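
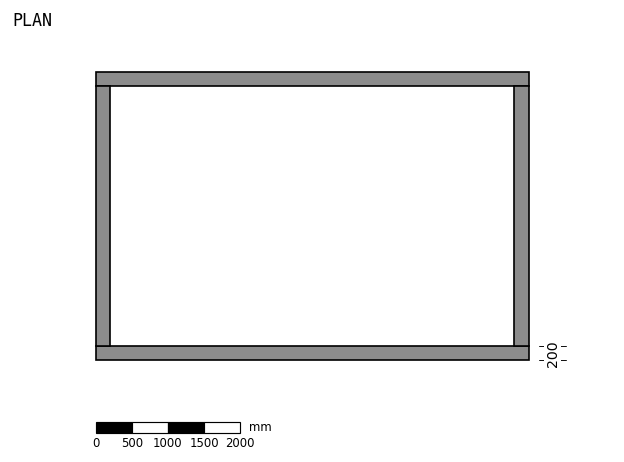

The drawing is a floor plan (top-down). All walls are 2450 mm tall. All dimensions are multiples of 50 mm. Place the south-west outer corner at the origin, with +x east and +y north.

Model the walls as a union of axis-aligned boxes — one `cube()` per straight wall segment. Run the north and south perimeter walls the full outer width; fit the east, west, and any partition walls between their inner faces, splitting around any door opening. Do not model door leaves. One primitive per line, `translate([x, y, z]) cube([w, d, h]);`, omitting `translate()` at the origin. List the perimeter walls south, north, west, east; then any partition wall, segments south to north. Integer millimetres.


cube([6000, 200, 2450]);
translate([0, 3800, 0]) cube([6000, 200, 2450]);
translate([0, 200, 0]) cube([200, 3600, 2450]);
translate([5800, 200, 0]) cube([200, 3600, 2450]);


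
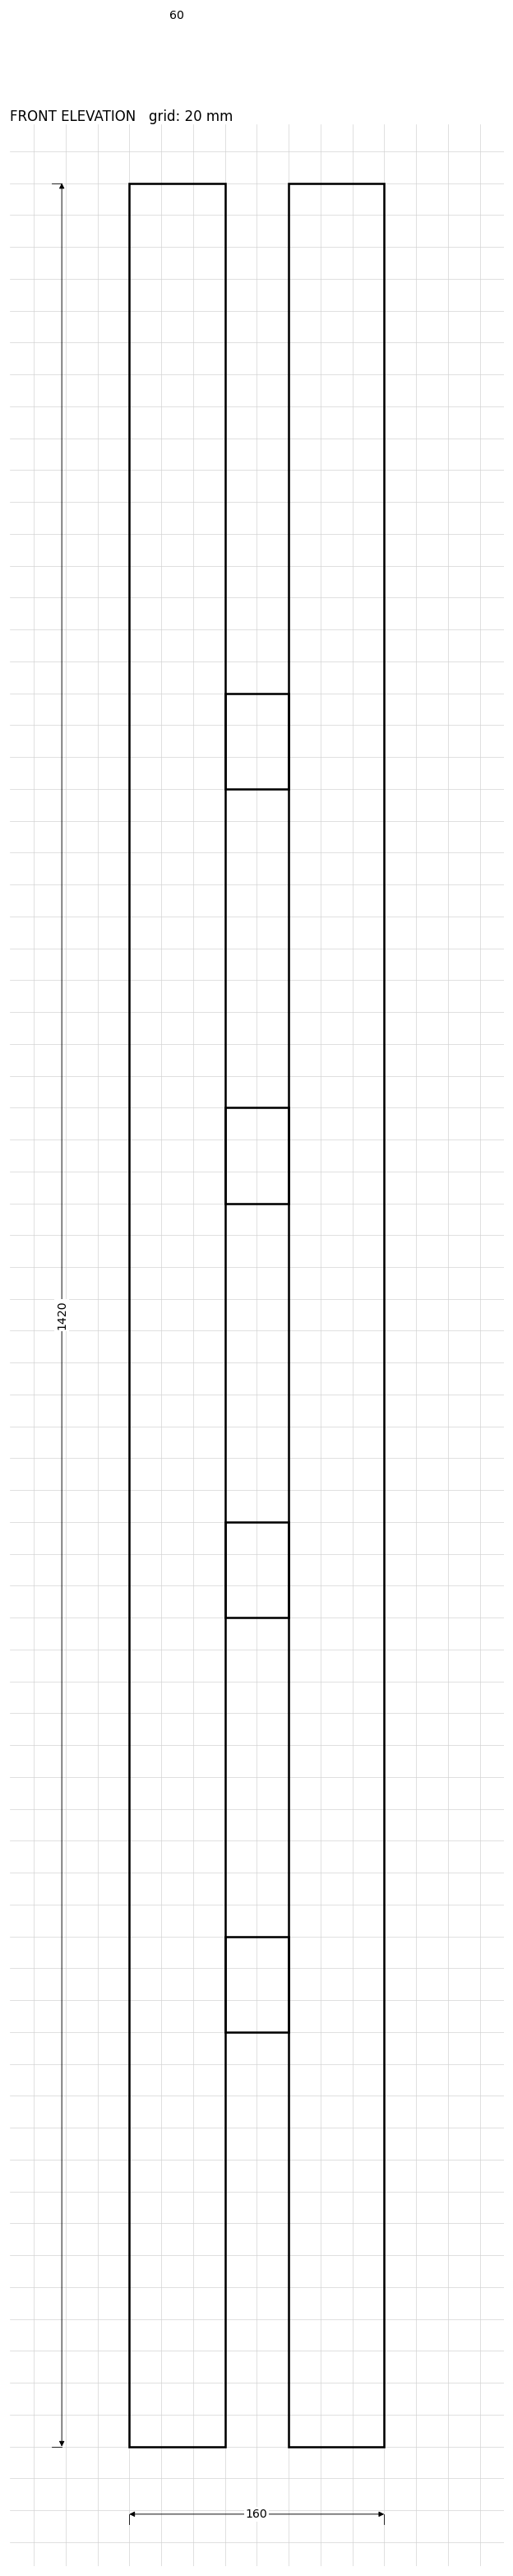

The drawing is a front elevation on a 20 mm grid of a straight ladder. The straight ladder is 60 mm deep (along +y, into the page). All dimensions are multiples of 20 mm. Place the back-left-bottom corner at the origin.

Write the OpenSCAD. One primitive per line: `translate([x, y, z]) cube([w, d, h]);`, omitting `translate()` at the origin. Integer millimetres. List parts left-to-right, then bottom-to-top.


cube([60, 60, 1420]);
translate([60, 0, 260]) cube([40, 60, 60]);
translate([60, 0, 520]) cube([40, 60, 60]);
translate([60, 0, 780]) cube([40, 60, 60]);
translate([60, 0, 1040]) cube([40, 60, 60]);
translate([100, 0, 0]) cube([60, 60, 1420]);


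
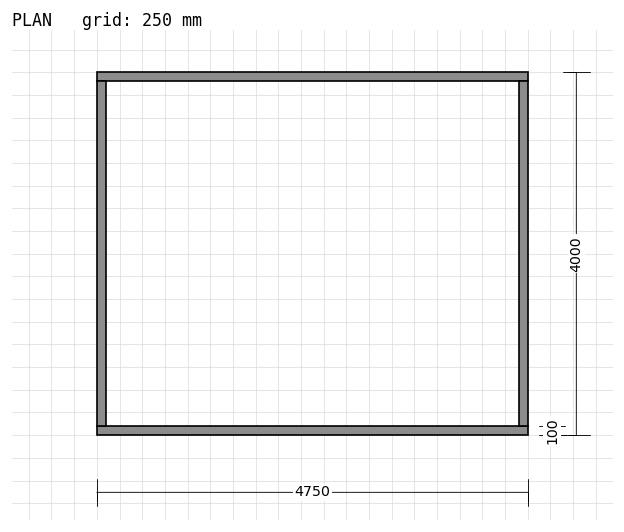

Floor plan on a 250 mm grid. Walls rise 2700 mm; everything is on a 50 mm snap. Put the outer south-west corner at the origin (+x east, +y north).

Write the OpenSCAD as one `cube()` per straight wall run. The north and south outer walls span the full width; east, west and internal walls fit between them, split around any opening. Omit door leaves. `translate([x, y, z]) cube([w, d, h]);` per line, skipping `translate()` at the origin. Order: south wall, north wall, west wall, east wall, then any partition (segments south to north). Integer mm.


cube([4750, 100, 2700]);
translate([0, 3900, 0]) cube([4750, 100, 2700]);
translate([0, 100, 0]) cube([100, 3800, 2700]);
translate([4650, 100, 0]) cube([100, 3800, 2700]);


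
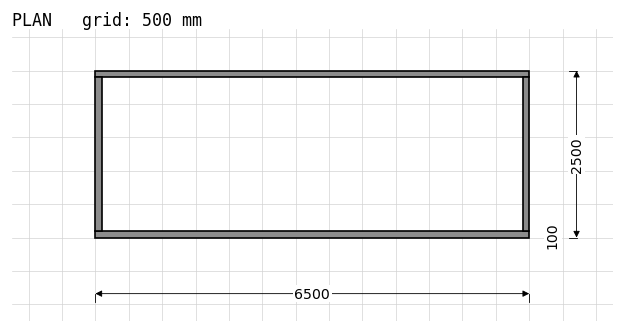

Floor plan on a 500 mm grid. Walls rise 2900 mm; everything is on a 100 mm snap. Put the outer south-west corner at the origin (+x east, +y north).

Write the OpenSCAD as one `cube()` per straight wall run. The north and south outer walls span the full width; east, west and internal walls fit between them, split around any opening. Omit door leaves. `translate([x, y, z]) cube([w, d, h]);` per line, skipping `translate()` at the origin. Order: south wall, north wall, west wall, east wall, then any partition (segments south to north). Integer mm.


cube([6500, 100, 2900]);
translate([0, 2400, 0]) cube([6500, 100, 2900]);
translate([0, 100, 0]) cube([100, 2300, 2900]);
translate([6400, 100, 0]) cube([100, 2300, 2900]);


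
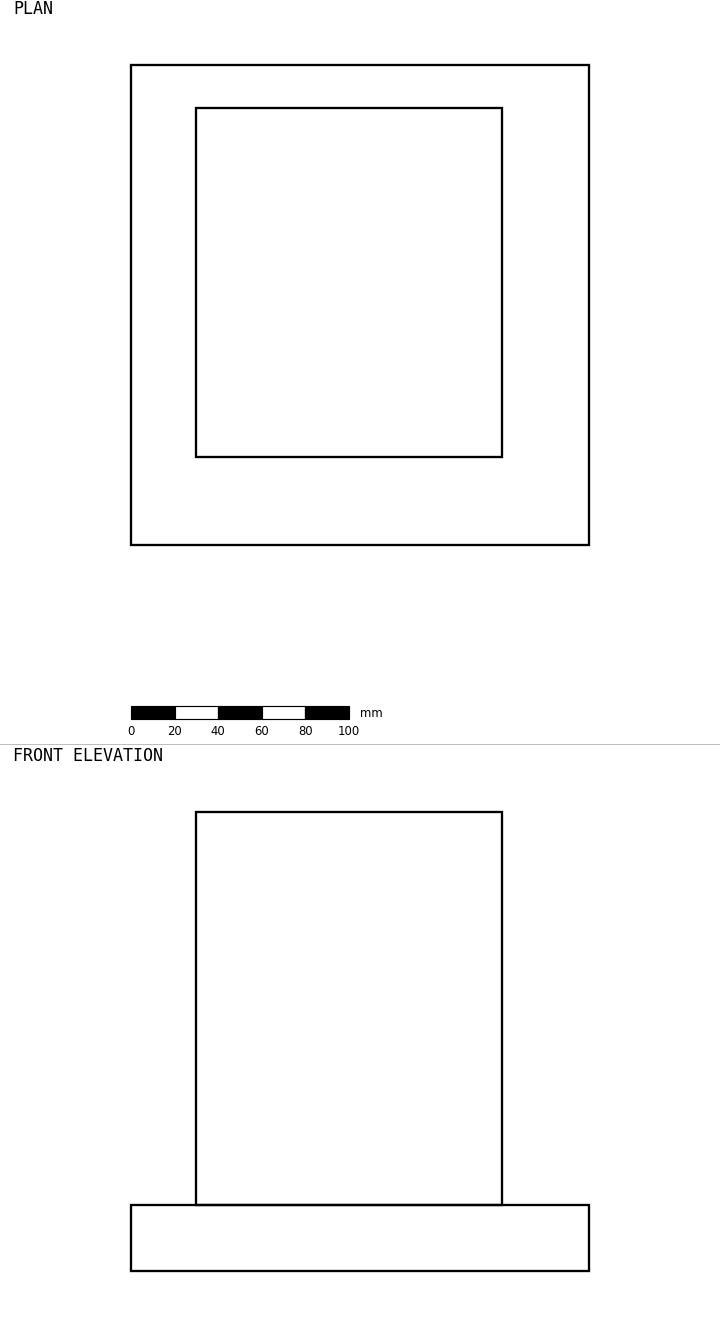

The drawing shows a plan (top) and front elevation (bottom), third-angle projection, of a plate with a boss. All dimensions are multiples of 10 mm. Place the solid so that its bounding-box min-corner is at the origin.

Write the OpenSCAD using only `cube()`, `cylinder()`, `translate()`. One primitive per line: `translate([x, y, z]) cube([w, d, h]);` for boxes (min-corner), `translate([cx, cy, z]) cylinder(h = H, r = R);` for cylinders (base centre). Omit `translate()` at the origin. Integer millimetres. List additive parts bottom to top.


cube([210, 220, 30]);
translate([30, 40, 30]) cube([140, 160, 180]);


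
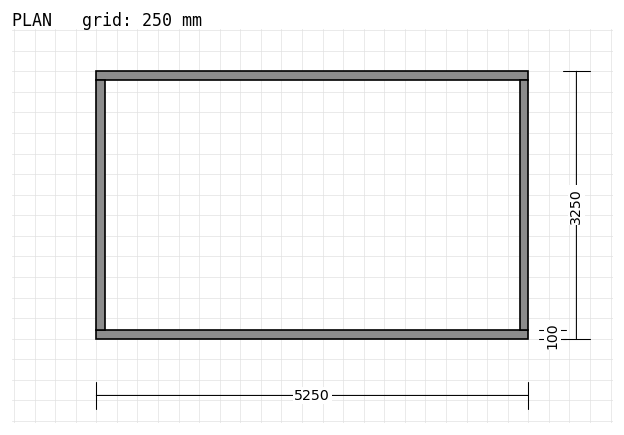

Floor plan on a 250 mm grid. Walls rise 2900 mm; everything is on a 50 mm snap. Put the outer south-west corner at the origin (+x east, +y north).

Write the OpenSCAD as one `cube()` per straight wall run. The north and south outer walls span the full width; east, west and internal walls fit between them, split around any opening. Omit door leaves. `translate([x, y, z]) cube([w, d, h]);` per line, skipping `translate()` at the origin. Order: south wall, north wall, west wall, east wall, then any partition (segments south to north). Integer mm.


cube([5250, 100, 2900]);
translate([0, 3150, 0]) cube([5250, 100, 2900]);
translate([0, 100, 0]) cube([100, 3050, 2900]);
translate([5150, 100, 0]) cube([100, 3050, 2900]);


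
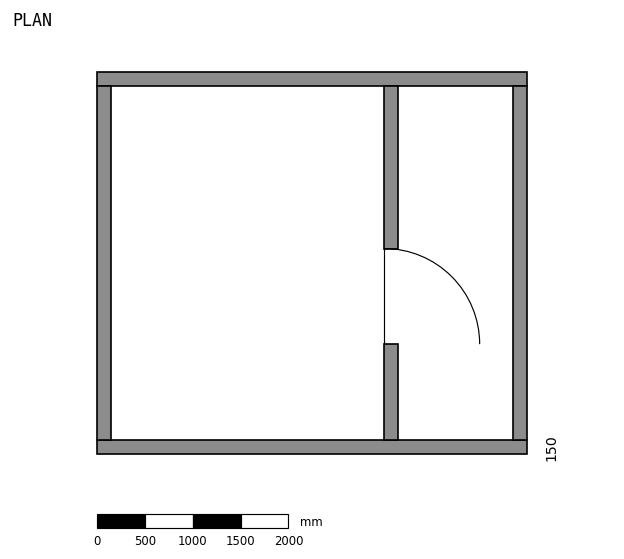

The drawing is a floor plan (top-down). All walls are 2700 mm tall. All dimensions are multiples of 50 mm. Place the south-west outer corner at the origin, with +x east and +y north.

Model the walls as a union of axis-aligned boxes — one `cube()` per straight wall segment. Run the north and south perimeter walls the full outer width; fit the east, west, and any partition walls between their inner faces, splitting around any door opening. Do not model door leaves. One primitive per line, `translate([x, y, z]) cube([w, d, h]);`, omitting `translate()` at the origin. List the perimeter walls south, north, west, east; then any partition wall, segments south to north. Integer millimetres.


cube([4500, 150, 2700]);
translate([0, 3850, 0]) cube([4500, 150, 2700]);
translate([0, 150, 0]) cube([150, 3700, 2700]);
translate([4350, 150, 0]) cube([150, 3700, 2700]);
translate([3000, 150, 0]) cube([150, 1000, 2700]);
translate([3000, 2150, 0]) cube([150, 1700, 2700]);


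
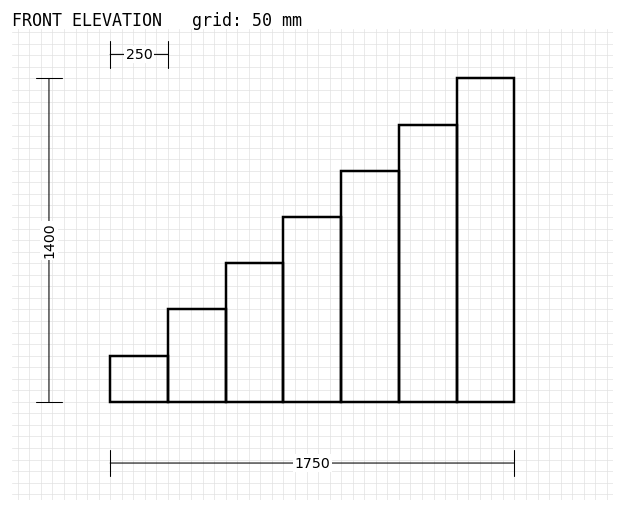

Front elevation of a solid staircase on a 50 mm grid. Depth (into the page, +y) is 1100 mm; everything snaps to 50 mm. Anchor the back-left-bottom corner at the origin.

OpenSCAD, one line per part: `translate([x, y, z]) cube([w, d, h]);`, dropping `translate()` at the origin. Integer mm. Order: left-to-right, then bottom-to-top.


cube([250, 1100, 200]);
translate([250, 0, 0]) cube([250, 1100, 400]);
translate([500, 0, 0]) cube([250, 1100, 600]);
translate([750, 0, 0]) cube([250, 1100, 800]);
translate([1000, 0, 0]) cube([250, 1100, 1000]);
translate([1250, 0, 0]) cube([250, 1100, 1200]);
translate([1500, 0, 0]) cube([250, 1100, 1400]);


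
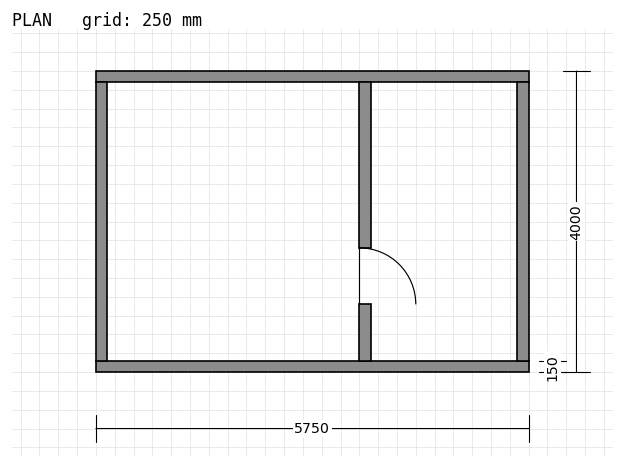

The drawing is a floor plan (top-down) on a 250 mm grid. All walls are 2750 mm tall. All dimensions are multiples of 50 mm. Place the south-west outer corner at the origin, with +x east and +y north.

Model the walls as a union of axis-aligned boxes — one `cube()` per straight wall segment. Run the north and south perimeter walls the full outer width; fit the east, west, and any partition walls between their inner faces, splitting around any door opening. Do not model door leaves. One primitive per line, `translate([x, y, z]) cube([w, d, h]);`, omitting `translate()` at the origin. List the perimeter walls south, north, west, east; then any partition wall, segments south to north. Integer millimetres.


cube([5750, 150, 2750]);
translate([0, 3850, 0]) cube([5750, 150, 2750]);
translate([0, 150, 0]) cube([150, 3700, 2750]);
translate([5600, 150, 0]) cube([150, 3700, 2750]);
translate([3500, 150, 0]) cube([150, 750, 2750]);
translate([3500, 1650, 0]) cube([150, 2200, 2750]);


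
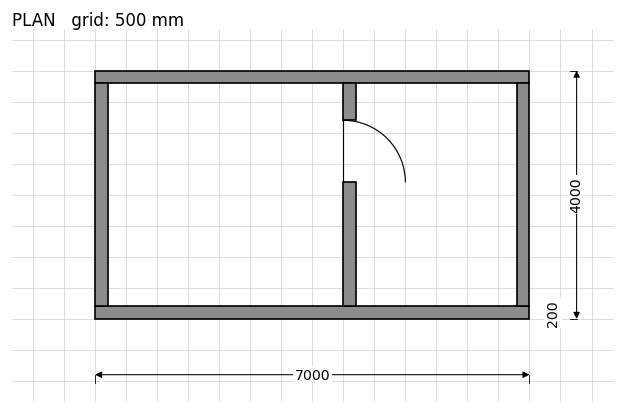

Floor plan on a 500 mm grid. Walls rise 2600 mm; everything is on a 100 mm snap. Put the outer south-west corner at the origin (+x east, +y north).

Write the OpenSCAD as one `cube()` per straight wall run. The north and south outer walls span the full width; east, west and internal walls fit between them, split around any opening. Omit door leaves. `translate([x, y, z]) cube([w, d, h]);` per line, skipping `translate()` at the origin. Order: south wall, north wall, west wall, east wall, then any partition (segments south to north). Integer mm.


cube([7000, 200, 2600]);
translate([0, 3800, 0]) cube([7000, 200, 2600]);
translate([0, 200, 0]) cube([200, 3600, 2600]);
translate([6800, 200, 0]) cube([200, 3600, 2600]);
translate([4000, 200, 0]) cube([200, 2000, 2600]);
translate([4000, 3200, 0]) cube([200, 600, 2600]);


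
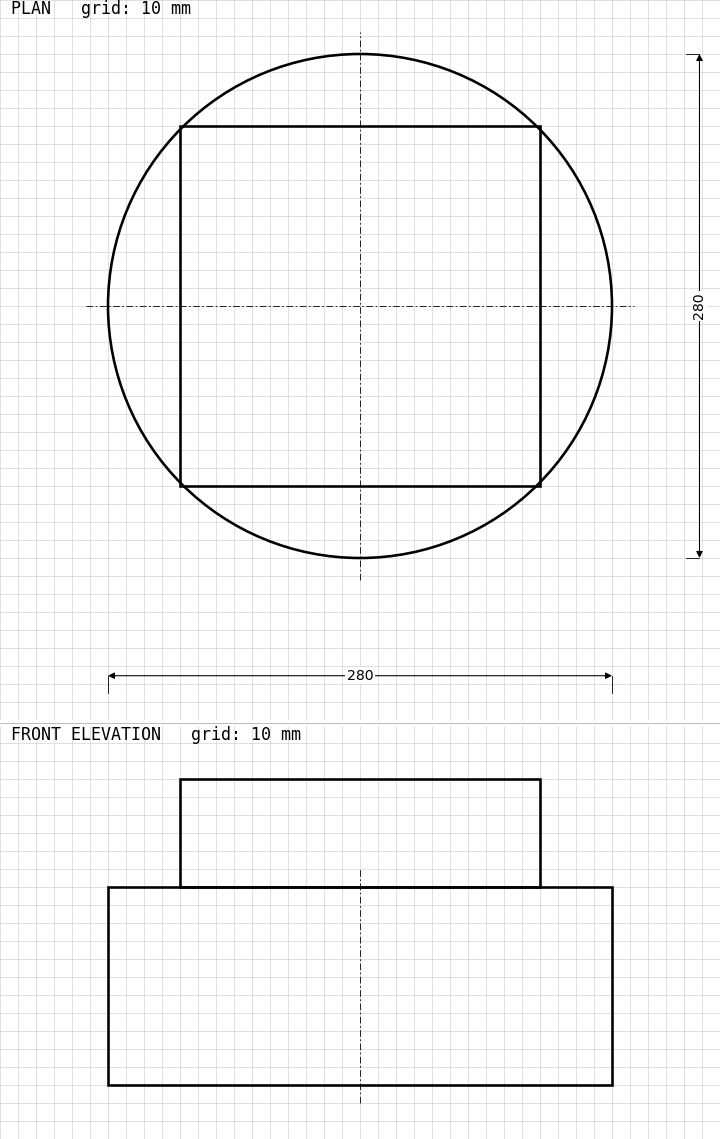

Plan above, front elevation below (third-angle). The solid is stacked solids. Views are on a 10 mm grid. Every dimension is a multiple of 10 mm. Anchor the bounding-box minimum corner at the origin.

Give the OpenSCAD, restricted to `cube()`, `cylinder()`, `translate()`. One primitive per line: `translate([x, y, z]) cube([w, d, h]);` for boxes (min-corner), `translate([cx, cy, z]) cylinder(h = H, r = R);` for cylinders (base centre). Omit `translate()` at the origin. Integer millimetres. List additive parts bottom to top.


translate([140, 140, 0]) cylinder(h = 110, r = 140);
translate([40, 40, 110]) cube([200, 200, 60]);


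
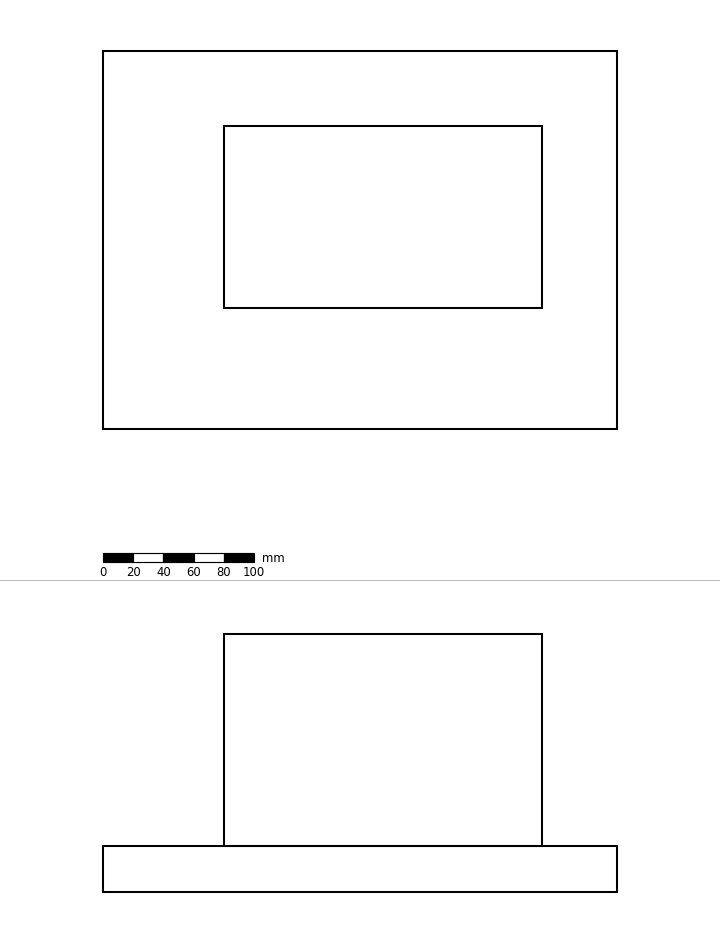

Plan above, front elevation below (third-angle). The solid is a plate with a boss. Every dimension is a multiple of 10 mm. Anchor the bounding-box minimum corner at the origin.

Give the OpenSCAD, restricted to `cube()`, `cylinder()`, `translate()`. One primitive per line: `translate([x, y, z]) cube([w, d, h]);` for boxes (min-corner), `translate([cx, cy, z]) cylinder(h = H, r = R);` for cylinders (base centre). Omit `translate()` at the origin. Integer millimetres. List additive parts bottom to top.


cube([340, 250, 30]);
translate([80, 80, 30]) cube([210, 120, 140]);


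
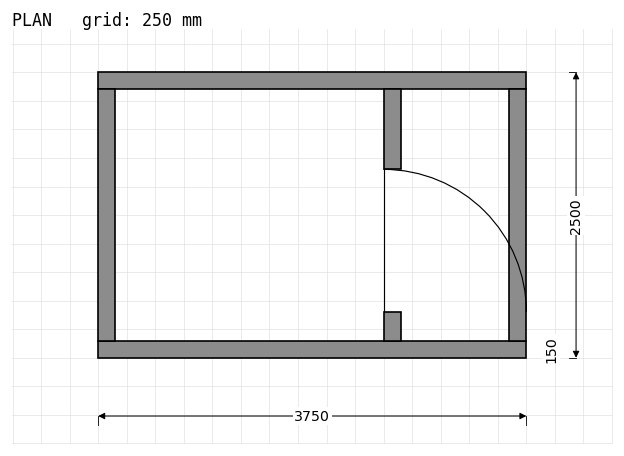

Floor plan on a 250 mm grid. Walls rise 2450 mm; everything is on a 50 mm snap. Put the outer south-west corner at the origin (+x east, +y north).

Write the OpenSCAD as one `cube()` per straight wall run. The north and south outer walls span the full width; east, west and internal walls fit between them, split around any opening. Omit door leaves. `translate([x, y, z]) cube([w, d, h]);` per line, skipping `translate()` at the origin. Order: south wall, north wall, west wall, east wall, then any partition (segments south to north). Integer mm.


cube([3750, 150, 2450]);
translate([0, 2350, 0]) cube([3750, 150, 2450]);
translate([0, 150, 0]) cube([150, 2200, 2450]);
translate([3600, 150, 0]) cube([150, 2200, 2450]);
translate([2500, 150, 0]) cube([150, 250, 2450]);
translate([2500, 1650, 0]) cube([150, 700, 2450]);


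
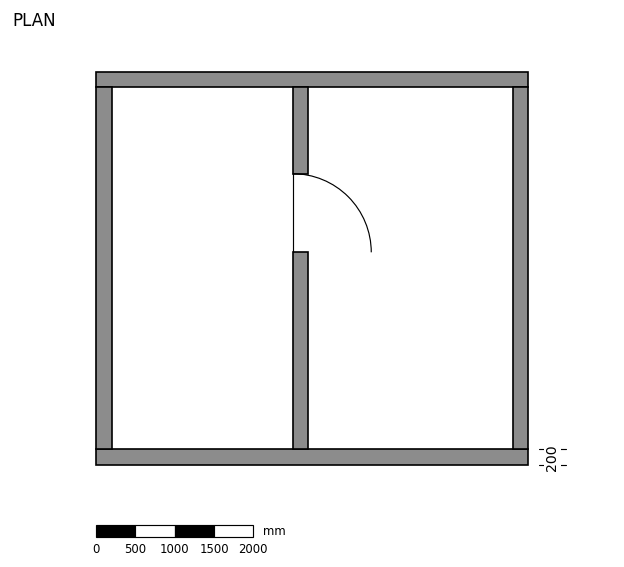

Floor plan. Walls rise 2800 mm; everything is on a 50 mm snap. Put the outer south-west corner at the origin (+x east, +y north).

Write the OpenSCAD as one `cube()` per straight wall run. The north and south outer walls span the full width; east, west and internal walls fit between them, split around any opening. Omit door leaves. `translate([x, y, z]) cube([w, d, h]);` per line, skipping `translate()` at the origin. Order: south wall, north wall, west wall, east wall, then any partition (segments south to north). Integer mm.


cube([5500, 200, 2800]);
translate([0, 4800, 0]) cube([5500, 200, 2800]);
translate([0, 200, 0]) cube([200, 4600, 2800]);
translate([5300, 200, 0]) cube([200, 4600, 2800]);
translate([2500, 200, 0]) cube([200, 2500, 2800]);
translate([2500, 3700, 0]) cube([200, 1100, 2800]);


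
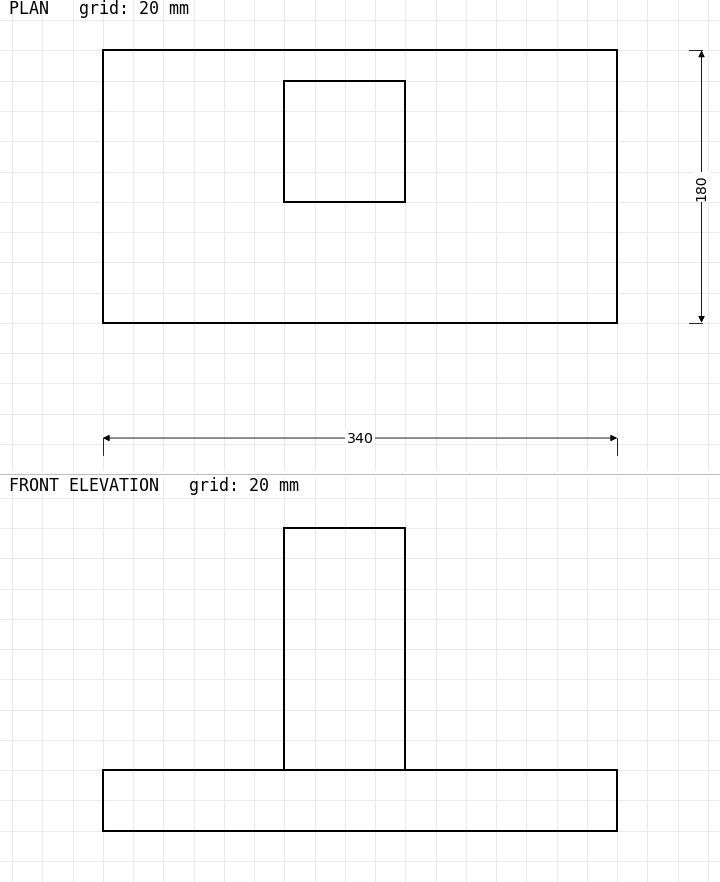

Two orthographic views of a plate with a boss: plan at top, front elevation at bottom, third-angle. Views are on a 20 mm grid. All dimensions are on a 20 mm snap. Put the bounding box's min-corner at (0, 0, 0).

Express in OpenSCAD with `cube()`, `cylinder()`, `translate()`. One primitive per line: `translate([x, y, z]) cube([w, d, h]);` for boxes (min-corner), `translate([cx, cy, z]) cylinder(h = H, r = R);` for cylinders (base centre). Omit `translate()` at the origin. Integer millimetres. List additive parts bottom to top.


cube([340, 180, 40]);
translate([120, 80, 40]) cube([80, 80, 160]);


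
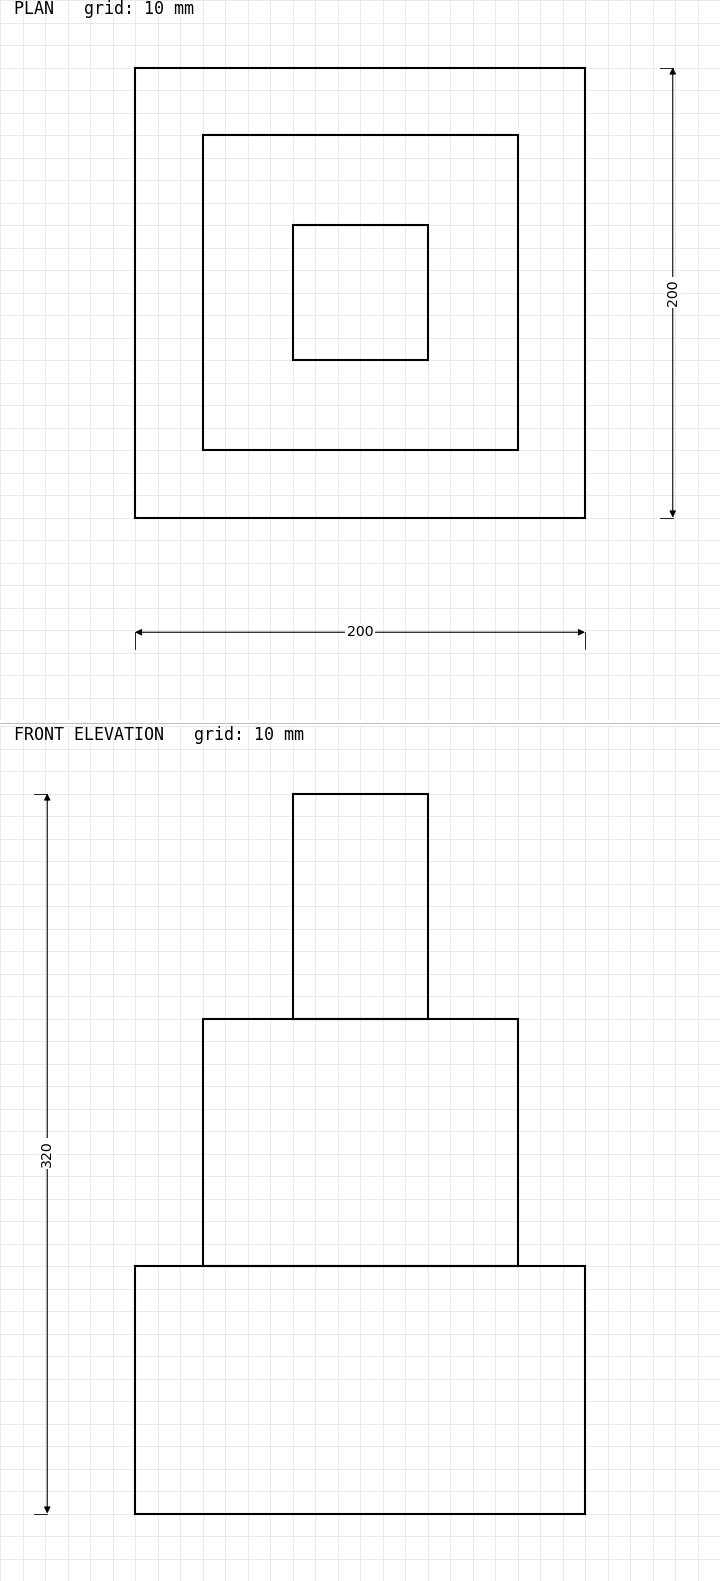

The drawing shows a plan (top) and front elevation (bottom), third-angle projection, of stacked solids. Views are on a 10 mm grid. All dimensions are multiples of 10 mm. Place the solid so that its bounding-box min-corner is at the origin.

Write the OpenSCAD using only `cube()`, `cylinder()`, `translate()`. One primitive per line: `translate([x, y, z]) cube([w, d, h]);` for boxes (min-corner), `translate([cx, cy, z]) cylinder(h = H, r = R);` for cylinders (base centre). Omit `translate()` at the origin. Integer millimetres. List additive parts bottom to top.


cube([200, 200, 110]);
translate([30, 30, 110]) cube([140, 140, 110]);
translate([70, 70, 220]) cube([60, 60, 100]);


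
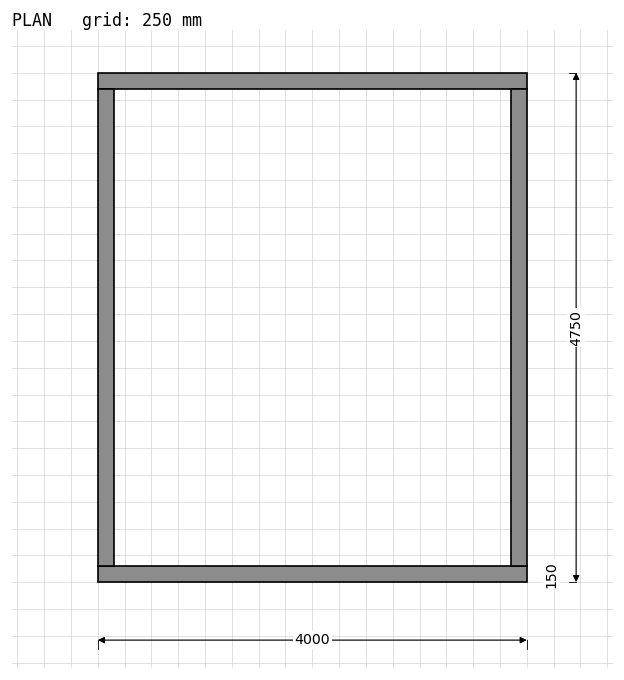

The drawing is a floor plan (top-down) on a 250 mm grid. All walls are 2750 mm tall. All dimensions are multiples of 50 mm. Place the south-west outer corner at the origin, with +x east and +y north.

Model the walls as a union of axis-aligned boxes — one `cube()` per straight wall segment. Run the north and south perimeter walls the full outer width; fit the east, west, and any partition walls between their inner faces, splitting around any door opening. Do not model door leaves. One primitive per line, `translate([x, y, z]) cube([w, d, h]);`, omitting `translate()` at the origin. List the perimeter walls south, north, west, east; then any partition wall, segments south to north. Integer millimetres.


cube([4000, 150, 2750]);
translate([0, 4600, 0]) cube([4000, 150, 2750]);
translate([0, 150, 0]) cube([150, 4450, 2750]);
translate([3850, 150, 0]) cube([150, 4450, 2750]);


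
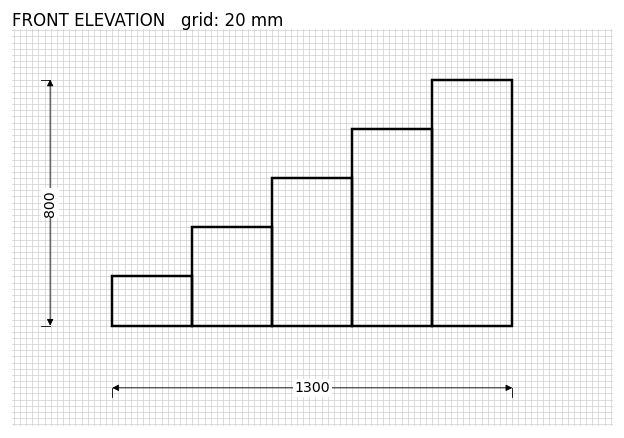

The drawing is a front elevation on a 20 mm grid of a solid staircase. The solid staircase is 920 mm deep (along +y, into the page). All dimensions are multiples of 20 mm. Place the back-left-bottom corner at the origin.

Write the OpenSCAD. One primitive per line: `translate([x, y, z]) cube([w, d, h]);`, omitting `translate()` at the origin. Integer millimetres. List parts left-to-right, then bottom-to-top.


cube([260, 920, 160]);
translate([260, 0, 0]) cube([260, 920, 320]);
translate([520, 0, 0]) cube([260, 920, 480]);
translate([780, 0, 0]) cube([260, 920, 640]);
translate([1040, 0, 0]) cube([260, 920, 800]);


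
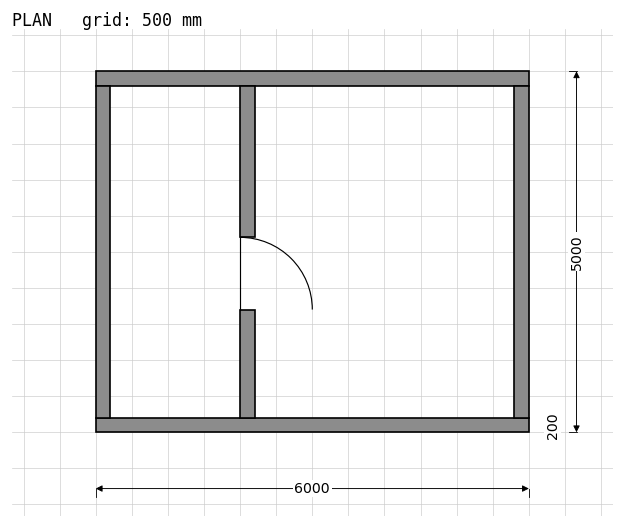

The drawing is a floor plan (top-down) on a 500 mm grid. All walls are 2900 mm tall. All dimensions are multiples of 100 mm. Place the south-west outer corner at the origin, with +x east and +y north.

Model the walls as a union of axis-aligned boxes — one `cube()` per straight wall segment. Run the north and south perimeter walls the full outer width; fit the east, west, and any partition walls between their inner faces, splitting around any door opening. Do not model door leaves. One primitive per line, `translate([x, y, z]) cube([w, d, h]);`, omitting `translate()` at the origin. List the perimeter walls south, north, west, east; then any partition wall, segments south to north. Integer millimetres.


cube([6000, 200, 2900]);
translate([0, 4800, 0]) cube([6000, 200, 2900]);
translate([0, 200, 0]) cube([200, 4600, 2900]);
translate([5800, 200, 0]) cube([200, 4600, 2900]);
translate([2000, 200, 0]) cube([200, 1500, 2900]);
translate([2000, 2700, 0]) cube([200, 2100, 2900]);


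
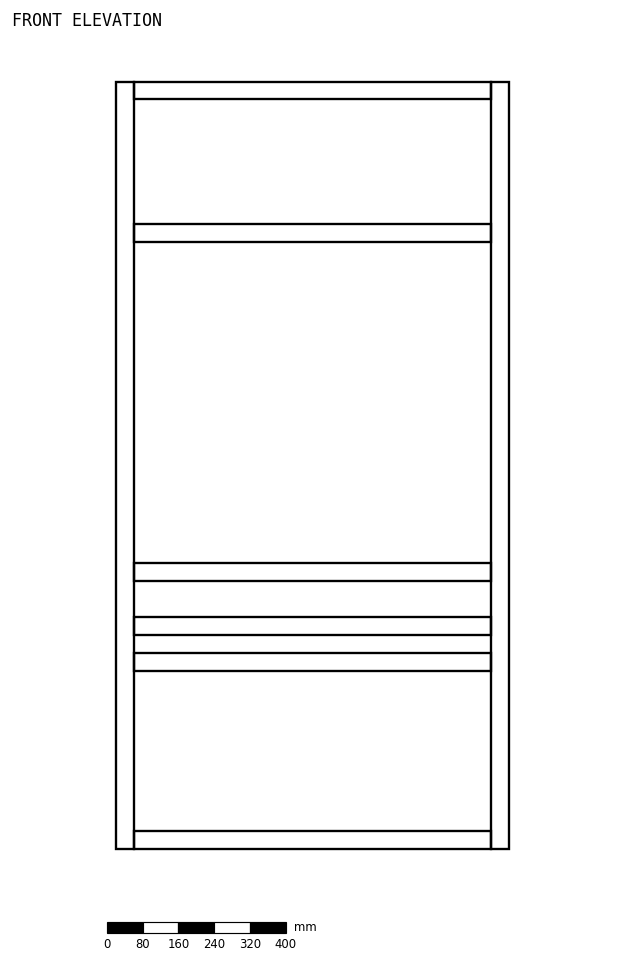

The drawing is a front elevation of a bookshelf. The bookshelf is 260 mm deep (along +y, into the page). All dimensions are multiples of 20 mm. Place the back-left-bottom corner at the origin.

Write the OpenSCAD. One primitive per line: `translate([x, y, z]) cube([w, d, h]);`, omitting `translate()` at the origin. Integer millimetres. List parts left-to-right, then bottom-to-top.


cube([40, 260, 1720]);
translate([40, 0, 0]) cube([800, 260, 40]);
translate([40, 0, 400]) cube([800, 260, 40]);
translate([40, 0, 480]) cube([800, 260, 40]);
translate([40, 0, 600]) cube([800, 260, 40]);
translate([40, 0, 1360]) cube([800, 260, 40]);
translate([40, 0, 1680]) cube([800, 260, 40]);
translate([840, 0, 0]) cube([40, 260, 1720]);


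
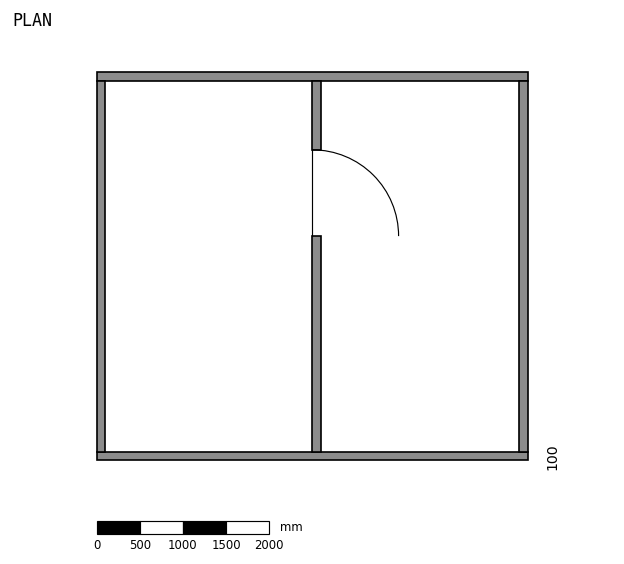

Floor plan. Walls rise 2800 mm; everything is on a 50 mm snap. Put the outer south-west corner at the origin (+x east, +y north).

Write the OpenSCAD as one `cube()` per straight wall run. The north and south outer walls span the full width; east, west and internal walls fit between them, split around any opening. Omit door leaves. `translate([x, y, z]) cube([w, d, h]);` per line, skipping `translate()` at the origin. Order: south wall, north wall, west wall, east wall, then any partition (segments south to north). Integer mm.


cube([5000, 100, 2800]);
translate([0, 4400, 0]) cube([5000, 100, 2800]);
translate([0, 100, 0]) cube([100, 4300, 2800]);
translate([4900, 100, 0]) cube([100, 4300, 2800]);
translate([2500, 100, 0]) cube([100, 2500, 2800]);
translate([2500, 3600, 0]) cube([100, 800, 2800]);


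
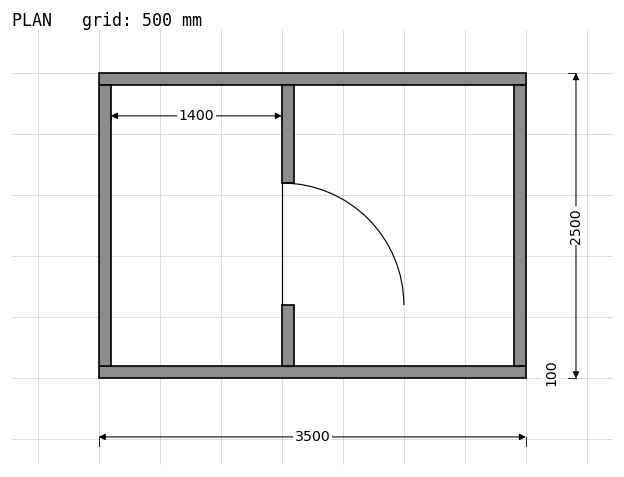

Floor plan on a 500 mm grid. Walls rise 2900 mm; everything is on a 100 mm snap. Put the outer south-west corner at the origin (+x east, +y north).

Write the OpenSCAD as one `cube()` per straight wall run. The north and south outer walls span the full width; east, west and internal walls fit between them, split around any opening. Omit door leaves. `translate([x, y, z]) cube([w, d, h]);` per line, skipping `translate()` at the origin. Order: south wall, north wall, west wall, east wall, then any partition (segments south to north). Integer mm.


cube([3500, 100, 2900]);
translate([0, 2400, 0]) cube([3500, 100, 2900]);
translate([0, 100, 0]) cube([100, 2300, 2900]);
translate([3400, 100, 0]) cube([100, 2300, 2900]);
translate([1500, 100, 0]) cube([100, 500, 2900]);
translate([1500, 1600, 0]) cube([100, 800, 2900]);


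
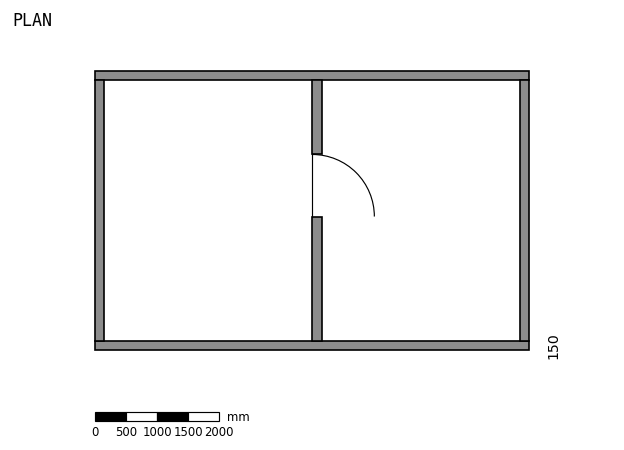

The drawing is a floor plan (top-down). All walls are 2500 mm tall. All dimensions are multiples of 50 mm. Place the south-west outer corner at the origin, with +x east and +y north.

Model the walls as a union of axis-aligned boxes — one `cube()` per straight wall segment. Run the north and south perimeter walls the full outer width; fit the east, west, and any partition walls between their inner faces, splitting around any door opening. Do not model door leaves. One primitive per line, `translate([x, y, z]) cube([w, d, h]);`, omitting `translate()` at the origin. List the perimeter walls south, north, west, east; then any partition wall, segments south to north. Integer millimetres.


cube([7000, 150, 2500]);
translate([0, 4350, 0]) cube([7000, 150, 2500]);
translate([0, 150, 0]) cube([150, 4200, 2500]);
translate([6850, 150, 0]) cube([150, 4200, 2500]);
translate([3500, 150, 0]) cube([150, 2000, 2500]);
translate([3500, 3150, 0]) cube([150, 1200, 2500]);


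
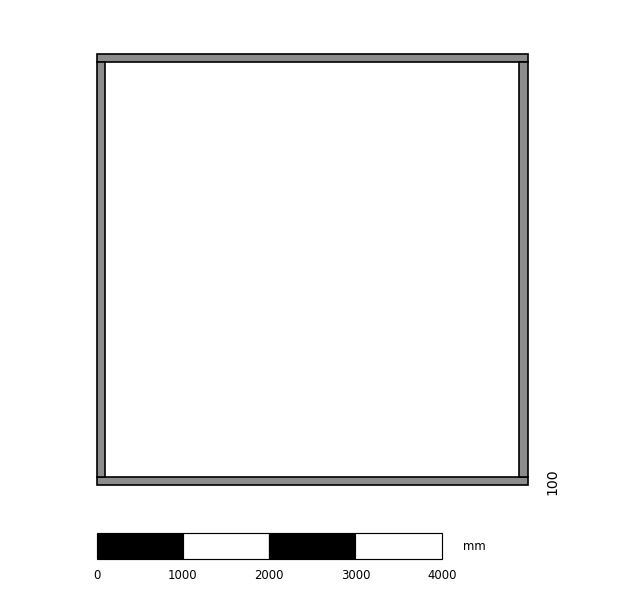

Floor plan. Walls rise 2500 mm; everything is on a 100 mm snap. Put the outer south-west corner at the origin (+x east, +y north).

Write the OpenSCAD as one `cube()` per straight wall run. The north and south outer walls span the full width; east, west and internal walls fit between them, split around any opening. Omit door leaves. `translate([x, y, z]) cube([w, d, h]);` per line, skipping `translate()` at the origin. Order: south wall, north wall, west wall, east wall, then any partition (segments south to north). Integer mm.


cube([5000, 100, 2500]);
translate([0, 4900, 0]) cube([5000, 100, 2500]);
translate([0, 100, 0]) cube([100, 4800, 2500]);
translate([4900, 100, 0]) cube([100, 4800, 2500]);


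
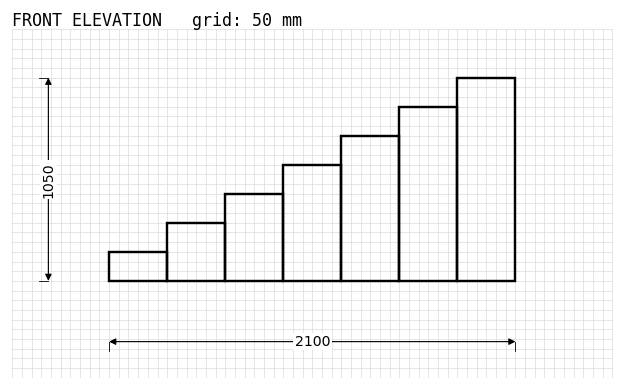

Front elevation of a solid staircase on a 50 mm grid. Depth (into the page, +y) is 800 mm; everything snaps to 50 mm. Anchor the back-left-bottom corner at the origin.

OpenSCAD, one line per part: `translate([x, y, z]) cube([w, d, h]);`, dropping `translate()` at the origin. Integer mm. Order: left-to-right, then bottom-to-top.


cube([300, 800, 150]);
translate([300, 0, 0]) cube([300, 800, 300]);
translate([600, 0, 0]) cube([300, 800, 450]);
translate([900, 0, 0]) cube([300, 800, 600]);
translate([1200, 0, 0]) cube([300, 800, 750]);
translate([1500, 0, 0]) cube([300, 800, 900]);
translate([1800, 0, 0]) cube([300, 800, 1050]);


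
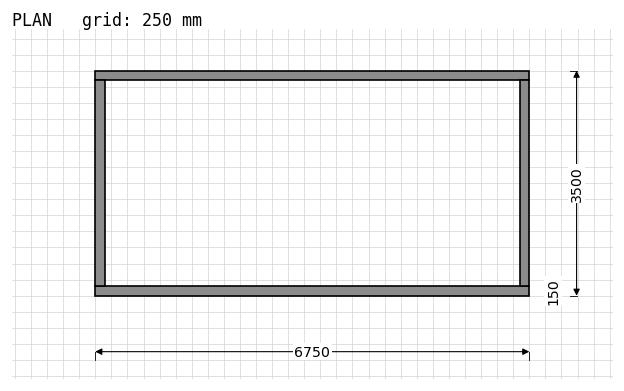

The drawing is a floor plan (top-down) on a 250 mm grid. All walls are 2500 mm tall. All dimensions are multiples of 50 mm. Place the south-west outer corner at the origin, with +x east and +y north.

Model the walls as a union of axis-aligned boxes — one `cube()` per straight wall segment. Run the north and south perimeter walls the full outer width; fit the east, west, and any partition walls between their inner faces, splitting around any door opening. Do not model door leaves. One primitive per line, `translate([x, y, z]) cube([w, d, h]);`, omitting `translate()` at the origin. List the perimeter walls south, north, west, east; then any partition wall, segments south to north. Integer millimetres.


cube([6750, 150, 2500]);
translate([0, 3350, 0]) cube([6750, 150, 2500]);
translate([0, 150, 0]) cube([150, 3200, 2500]);
translate([6600, 150, 0]) cube([150, 3200, 2500]);


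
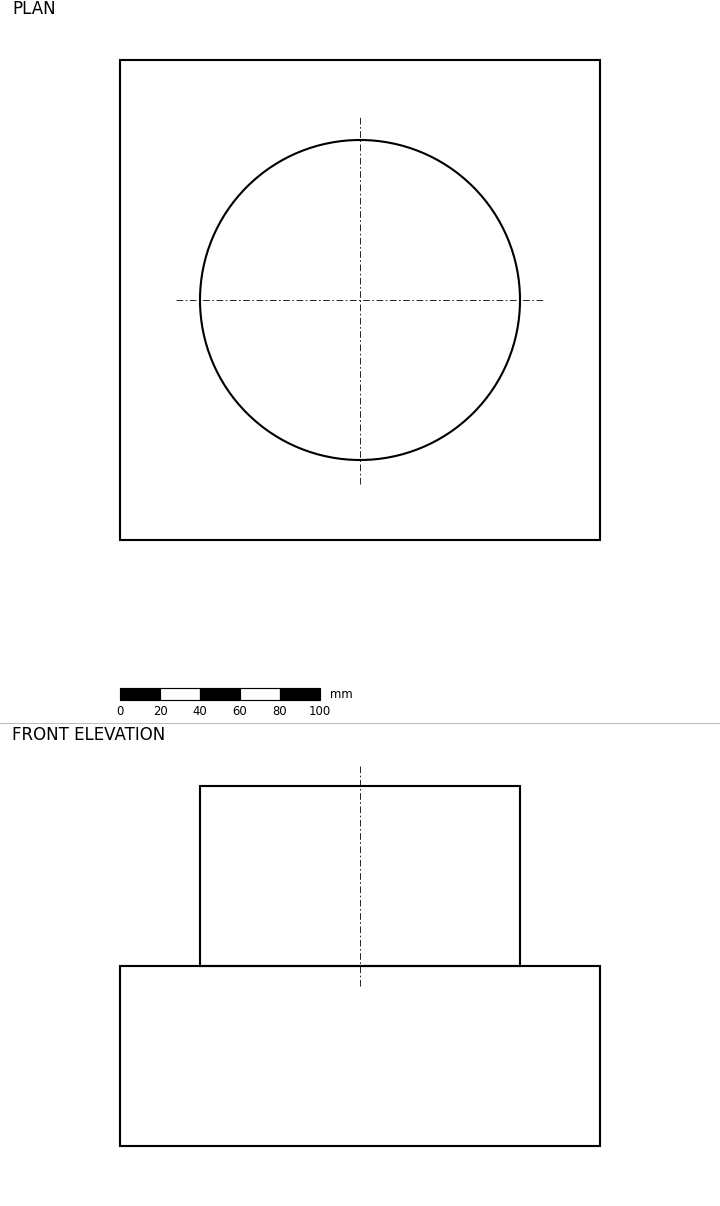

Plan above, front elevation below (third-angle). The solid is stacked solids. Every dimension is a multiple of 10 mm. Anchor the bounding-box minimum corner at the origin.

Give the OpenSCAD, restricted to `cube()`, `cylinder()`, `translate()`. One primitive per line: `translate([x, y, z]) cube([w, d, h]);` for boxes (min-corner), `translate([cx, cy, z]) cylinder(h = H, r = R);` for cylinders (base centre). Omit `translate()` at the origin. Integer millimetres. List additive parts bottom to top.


cube([240, 240, 90]);
translate([120, 120, 90]) cylinder(h = 90, r = 80);


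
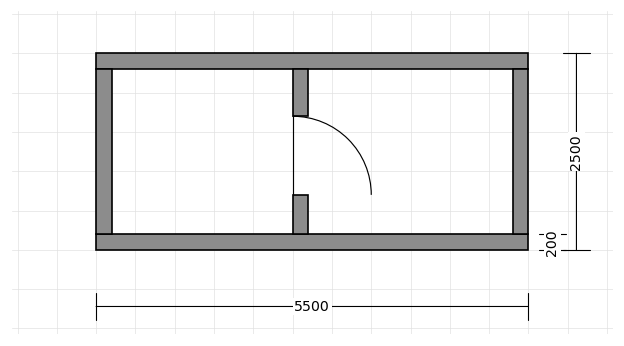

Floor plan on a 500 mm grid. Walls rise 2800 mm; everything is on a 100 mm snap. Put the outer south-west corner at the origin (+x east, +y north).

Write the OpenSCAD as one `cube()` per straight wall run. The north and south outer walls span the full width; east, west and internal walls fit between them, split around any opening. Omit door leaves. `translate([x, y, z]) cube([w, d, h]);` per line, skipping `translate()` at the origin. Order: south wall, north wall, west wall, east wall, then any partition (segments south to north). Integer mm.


cube([5500, 200, 2800]);
translate([0, 2300, 0]) cube([5500, 200, 2800]);
translate([0, 200, 0]) cube([200, 2100, 2800]);
translate([5300, 200, 0]) cube([200, 2100, 2800]);
translate([2500, 200, 0]) cube([200, 500, 2800]);
translate([2500, 1700, 0]) cube([200, 600, 2800]);


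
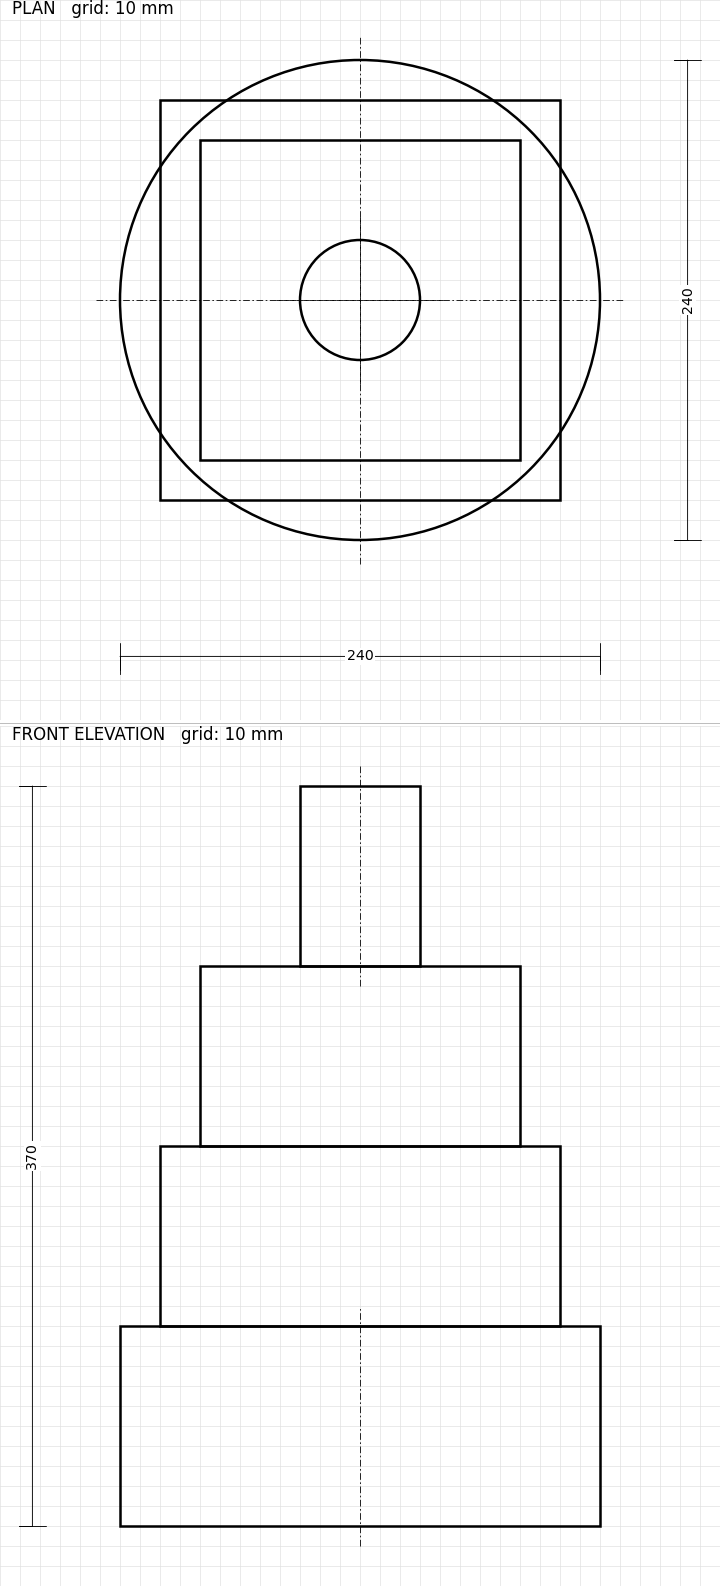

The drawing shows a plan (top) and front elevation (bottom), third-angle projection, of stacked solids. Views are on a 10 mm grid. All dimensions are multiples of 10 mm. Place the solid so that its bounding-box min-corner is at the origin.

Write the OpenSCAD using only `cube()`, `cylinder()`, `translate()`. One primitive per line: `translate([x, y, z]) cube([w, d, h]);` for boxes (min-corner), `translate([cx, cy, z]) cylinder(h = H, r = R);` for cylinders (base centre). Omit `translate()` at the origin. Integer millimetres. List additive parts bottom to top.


translate([120, 120, 0]) cylinder(h = 100, r = 120);
translate([20, 20, 100]) cube([200, 200, 90]);
translate([40, 40, 190]) cube([160, 160, 90]);
translate([120, 120, 280]) cylinder(h = 90, r = 30);


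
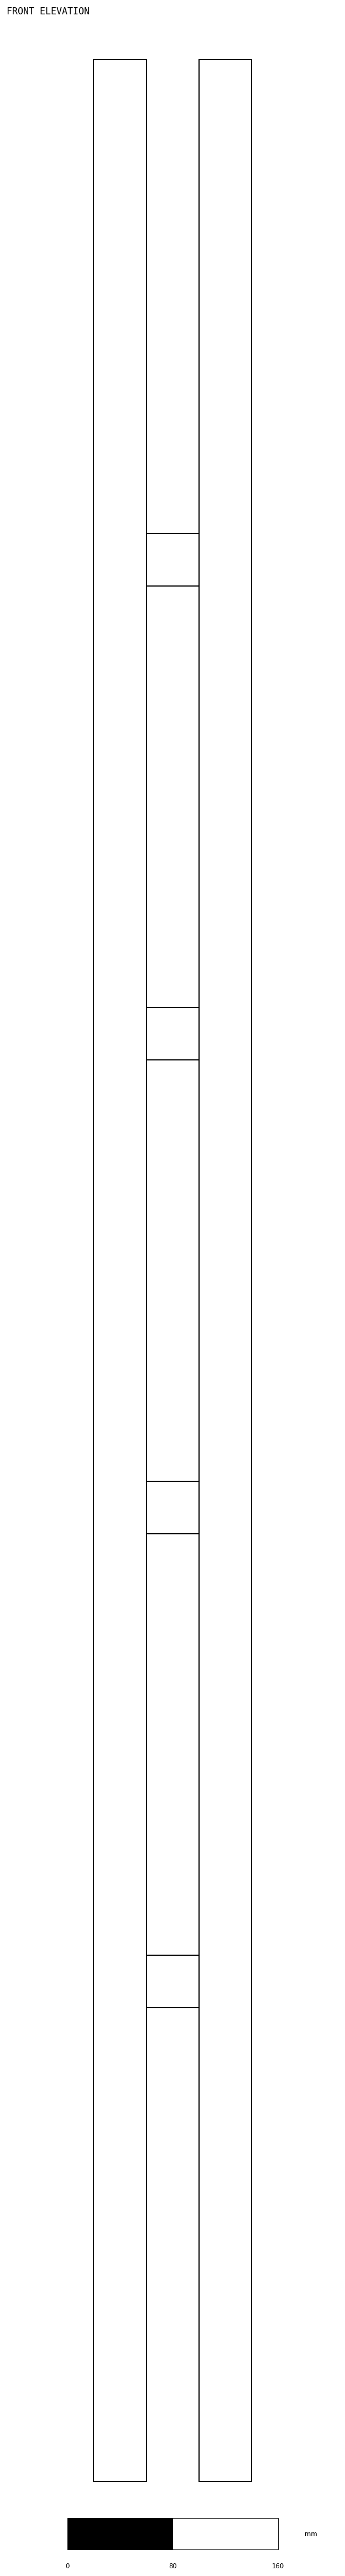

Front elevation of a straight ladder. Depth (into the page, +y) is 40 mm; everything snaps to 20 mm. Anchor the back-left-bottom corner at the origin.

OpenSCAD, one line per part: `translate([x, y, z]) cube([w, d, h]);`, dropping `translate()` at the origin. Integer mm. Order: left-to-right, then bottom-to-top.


cube([40, 40, 1840]);
translate([40, 0, 360]) cube([40, 40, 40]);
translate([40, 0, 720]) cube([40, 40, 40]);
translate([40, 0, 1080]) cube([40, 40, 40]);
translate([40, 0, 1440]) cube([40, 40, 40]);
translate([80, 0, 0]) cube([40, 40, 1840]);


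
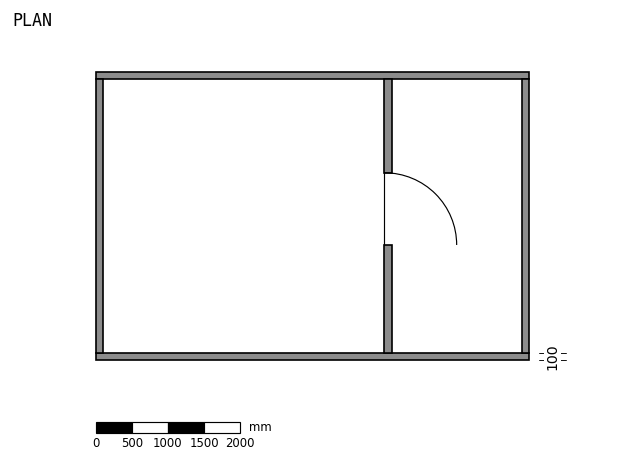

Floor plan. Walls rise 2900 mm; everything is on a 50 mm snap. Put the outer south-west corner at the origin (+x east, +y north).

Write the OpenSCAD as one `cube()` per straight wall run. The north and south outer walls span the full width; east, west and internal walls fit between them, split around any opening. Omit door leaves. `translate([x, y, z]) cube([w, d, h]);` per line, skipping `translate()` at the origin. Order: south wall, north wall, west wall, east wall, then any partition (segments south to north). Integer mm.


cube([6000, 100, 2900]);
translate([0, 3900, 0]) cube([6000, 100, 2900]);
translate([0, 100, 0]) cube([100, 3800, 2900]);
translate([5900, 100, 0]) cube([100, 3800, 2900]);
translate([4000, 100, 0]) cube([100, 1500, 2900]);
translate([4000, 2600, 0]) cube([100, 1300, 2900]);


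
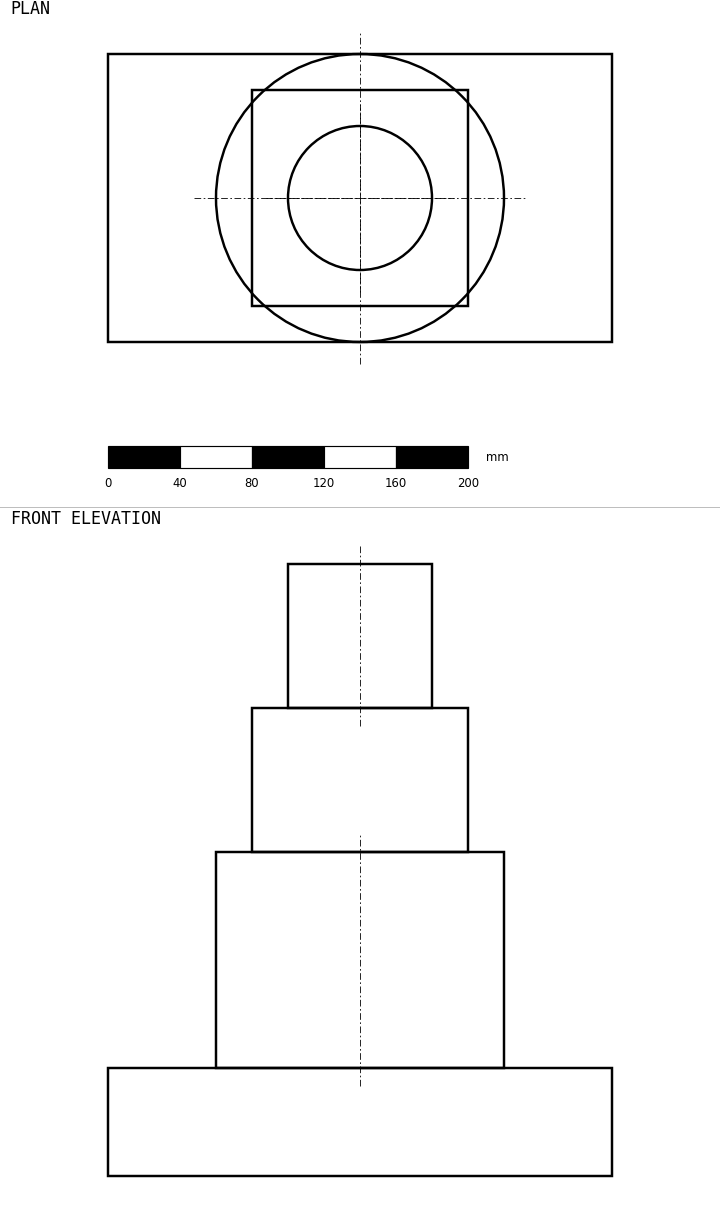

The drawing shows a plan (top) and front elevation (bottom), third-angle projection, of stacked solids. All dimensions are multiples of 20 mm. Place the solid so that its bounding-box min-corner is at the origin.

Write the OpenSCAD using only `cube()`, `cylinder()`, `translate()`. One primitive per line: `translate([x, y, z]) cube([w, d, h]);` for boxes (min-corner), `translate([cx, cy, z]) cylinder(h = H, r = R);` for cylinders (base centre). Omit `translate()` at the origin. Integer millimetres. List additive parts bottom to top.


cube([280, 160, 60]);
translate([140, 80, 60]) cylinder(h = 120, r = 80);
translate([80, 20, 180]) cube([120, 120, 80]);
translate([140, 80, 260]) cylinder(h = 80, r = 40);


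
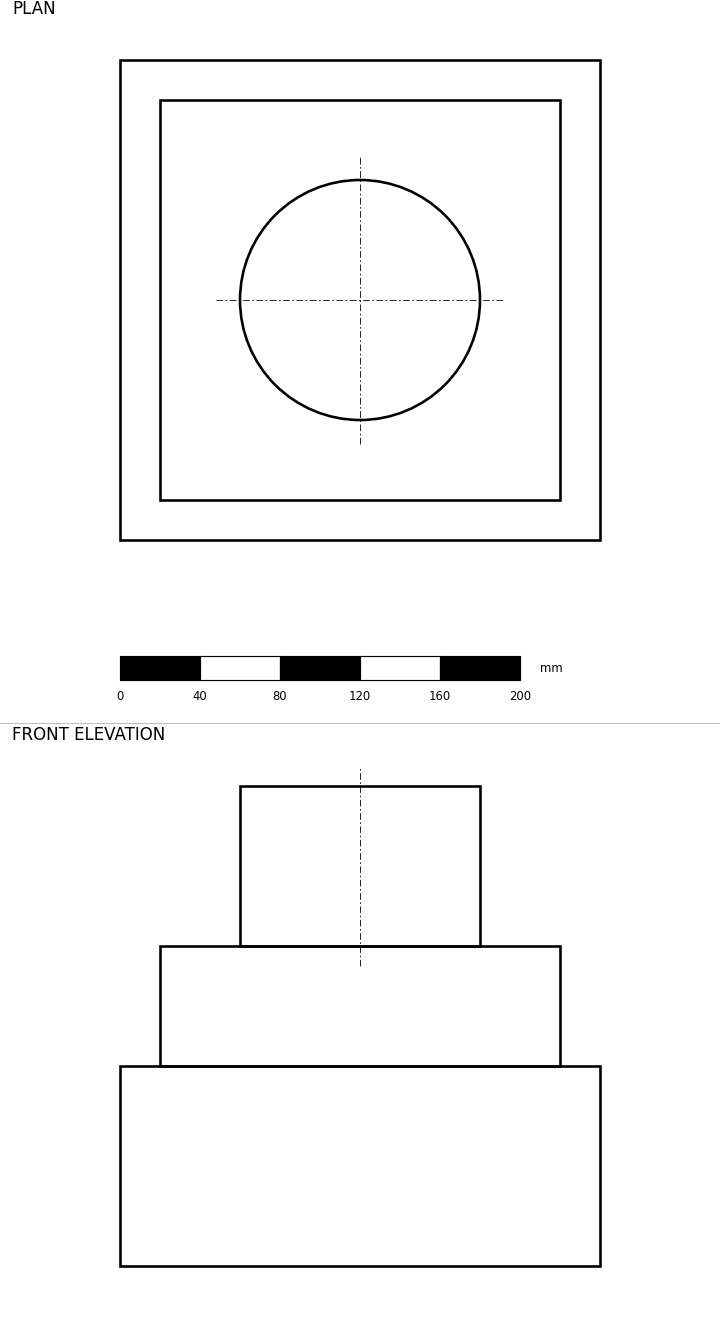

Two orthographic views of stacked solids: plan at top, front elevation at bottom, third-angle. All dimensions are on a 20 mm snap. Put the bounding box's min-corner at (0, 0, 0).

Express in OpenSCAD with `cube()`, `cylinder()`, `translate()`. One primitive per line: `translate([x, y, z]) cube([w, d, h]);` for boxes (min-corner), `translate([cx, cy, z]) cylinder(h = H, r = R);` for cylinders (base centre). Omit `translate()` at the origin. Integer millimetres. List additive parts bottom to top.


cube([240, 240, 100]);
translate([20, 20, 100]) cube([200, 200, 60]);
translate([120, 120, 160]) cylinder(h = 80, r = 60);


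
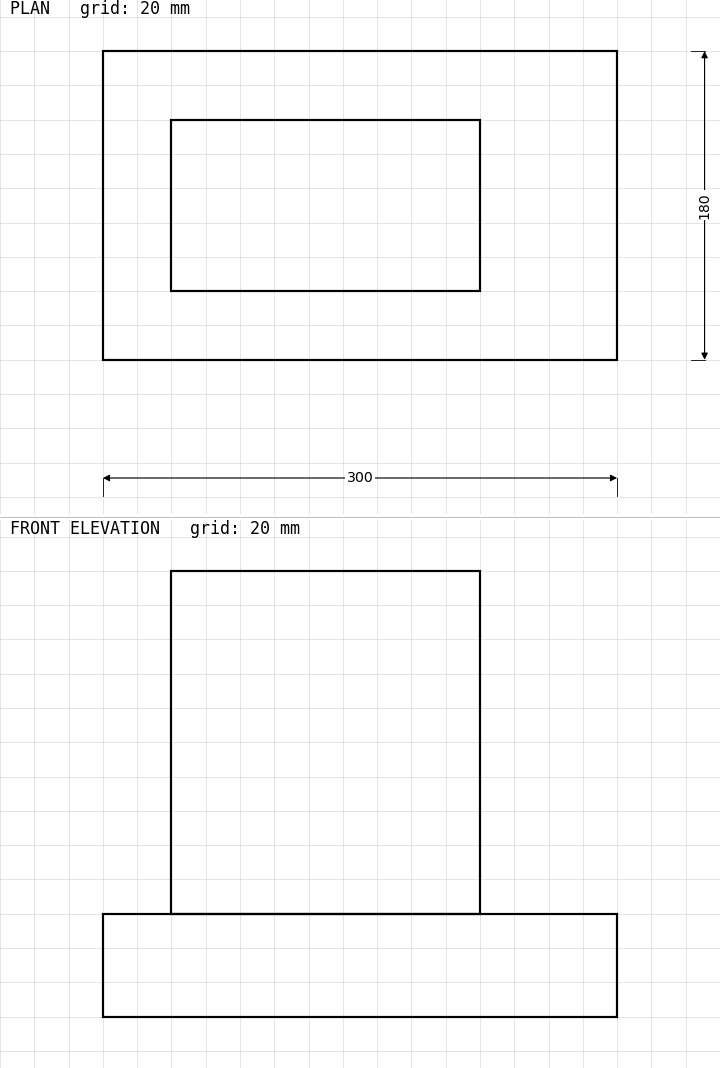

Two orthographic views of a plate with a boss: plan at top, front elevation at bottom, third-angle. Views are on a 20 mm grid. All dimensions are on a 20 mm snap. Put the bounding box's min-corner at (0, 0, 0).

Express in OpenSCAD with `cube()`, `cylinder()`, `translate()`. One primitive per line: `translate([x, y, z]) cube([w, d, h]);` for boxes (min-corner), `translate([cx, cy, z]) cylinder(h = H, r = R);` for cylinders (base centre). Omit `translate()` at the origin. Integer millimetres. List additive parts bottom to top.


cube([300, 180, 60]);
translate([40, 40, 60]) cube([180, 100, 200]);


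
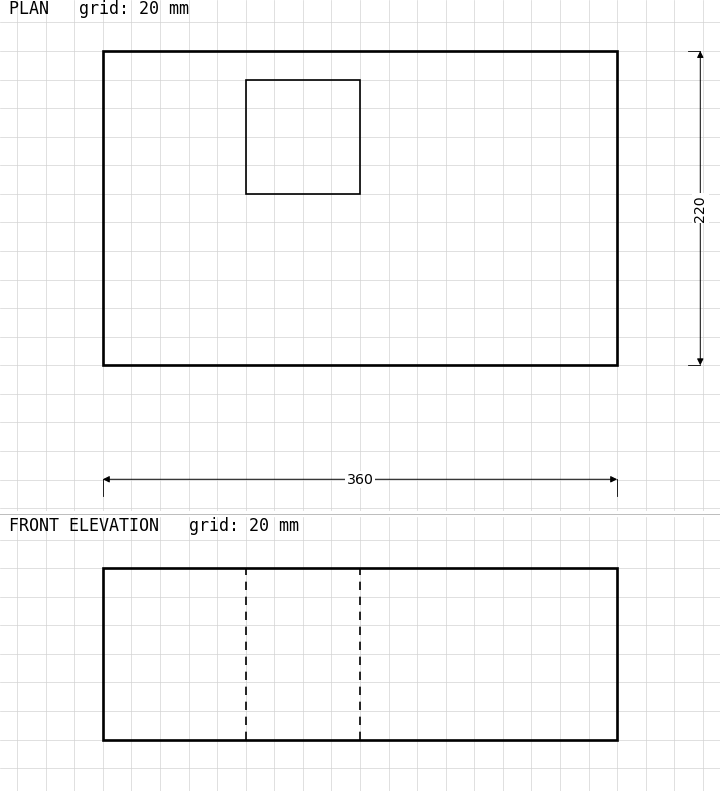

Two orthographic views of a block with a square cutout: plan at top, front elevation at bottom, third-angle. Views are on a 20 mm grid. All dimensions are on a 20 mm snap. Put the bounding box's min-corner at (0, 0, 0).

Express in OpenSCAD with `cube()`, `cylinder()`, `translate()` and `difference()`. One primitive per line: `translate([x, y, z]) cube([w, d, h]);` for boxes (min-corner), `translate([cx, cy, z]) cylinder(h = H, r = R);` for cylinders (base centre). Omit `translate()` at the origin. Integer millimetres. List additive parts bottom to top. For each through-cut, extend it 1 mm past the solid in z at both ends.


difference() {
  cube([360, 220, 120]);
  translate([100, 120, -1]) cube([80, 80, 122]);
}


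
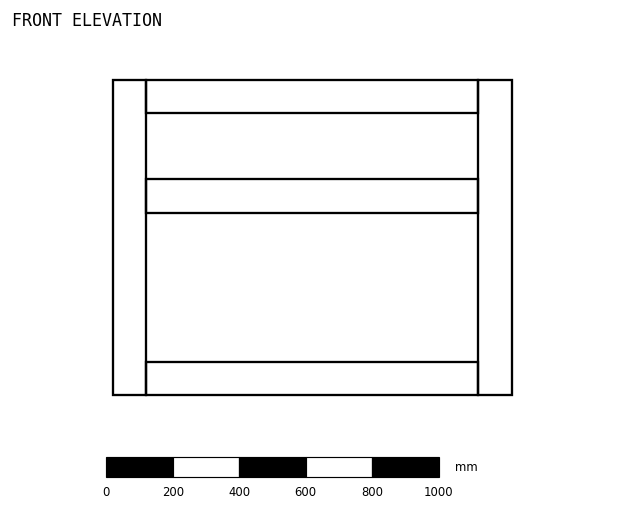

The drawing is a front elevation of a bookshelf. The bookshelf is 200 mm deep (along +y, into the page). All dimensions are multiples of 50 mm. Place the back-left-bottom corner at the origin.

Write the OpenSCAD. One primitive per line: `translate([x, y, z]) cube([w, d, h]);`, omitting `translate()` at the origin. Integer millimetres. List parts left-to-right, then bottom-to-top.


cube([100, 200, 950]);
translate([100, 0, 0]) cube([1000, 200, 100]);
translate([100, 0, 550]) cube([1000, 200, 100]);
translate([100, 0, 850]) cube([1000, 200, 100]);
translate([1100, 0, 0]) cube([100, 200, 950]);


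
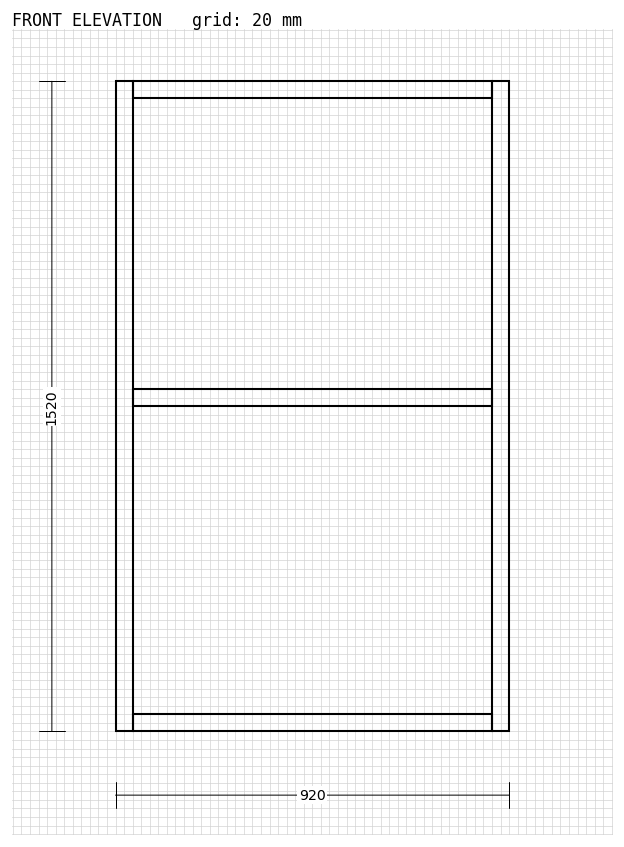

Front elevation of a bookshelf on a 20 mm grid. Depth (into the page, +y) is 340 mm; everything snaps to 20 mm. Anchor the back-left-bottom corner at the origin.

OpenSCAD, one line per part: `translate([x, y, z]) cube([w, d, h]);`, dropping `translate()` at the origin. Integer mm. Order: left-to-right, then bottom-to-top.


cube([40, 340, 1520]);
translate([40, 0, 0]) cube([840, 340, 40]);
translate([40, 0, 760]) cube([840, 340, 40]);
translate([40, 0, 1480]) cube([840, 340, 40]);
translate([880, 0, 0]) cube([40, 340, 1520]);


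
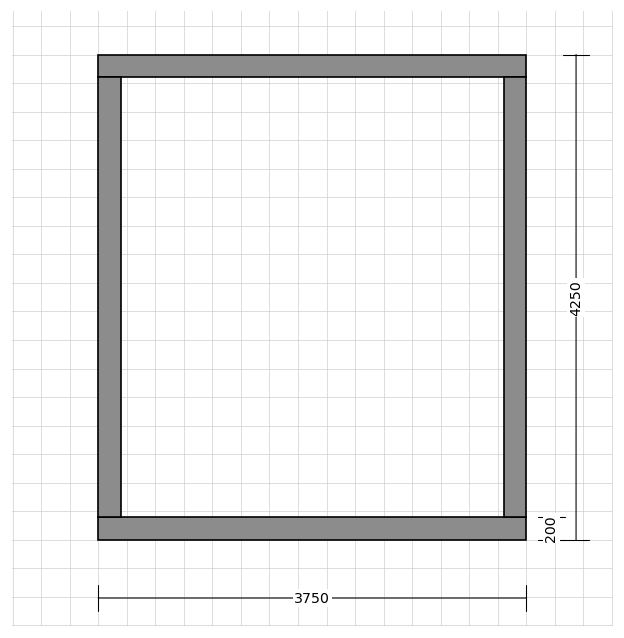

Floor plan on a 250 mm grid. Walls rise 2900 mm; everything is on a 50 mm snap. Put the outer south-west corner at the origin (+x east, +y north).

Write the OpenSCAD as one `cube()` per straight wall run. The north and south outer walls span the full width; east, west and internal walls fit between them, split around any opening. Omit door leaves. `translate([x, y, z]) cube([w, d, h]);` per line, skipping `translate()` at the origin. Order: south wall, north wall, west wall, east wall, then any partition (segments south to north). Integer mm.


cube([3750, 200, 2900]);
translate([0, 4050, 0]) cube([3750, 200, 2900]);
translate([0, 200, 0]) cube([200, 3850, 2900]);
translate([3550, 200, 0]) cube([200, 3850, 2900]);


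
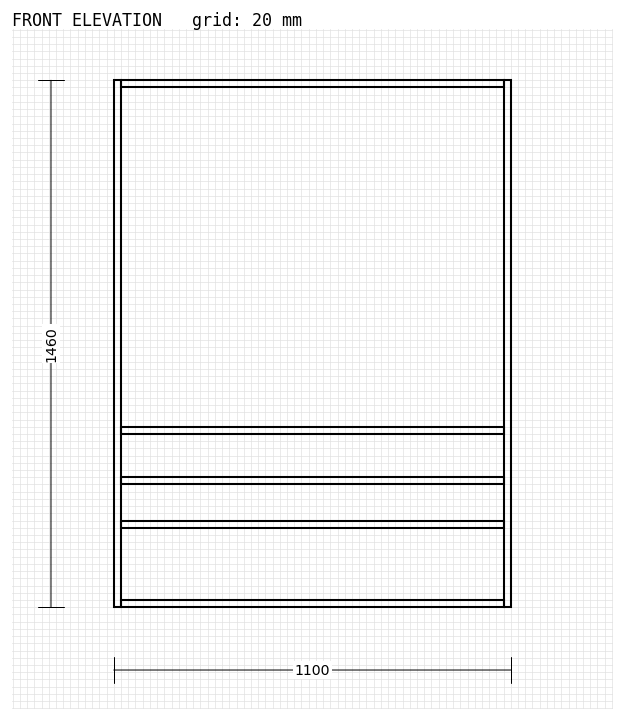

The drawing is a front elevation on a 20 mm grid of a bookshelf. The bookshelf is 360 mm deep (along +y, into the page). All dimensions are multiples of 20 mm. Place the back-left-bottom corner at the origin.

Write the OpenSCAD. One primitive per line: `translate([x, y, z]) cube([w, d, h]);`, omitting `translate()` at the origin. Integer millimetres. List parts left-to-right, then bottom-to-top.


cube([20, 360, 1460]);
translate([20, 0, 0]) cube([1060, 360, 20]);
translate([20, 0, 220]) cube([1060, 360, 20]);
translate([20, 0, 340]) cube([1060, 360, 20]);
translate([20, 0, 480]) cube([1060, 360, 20]);
translate([20, 0, 1440]) cube([1060, 360, 20]);
translate([1080, 0, 0]) cube([20, 360, 1460]);


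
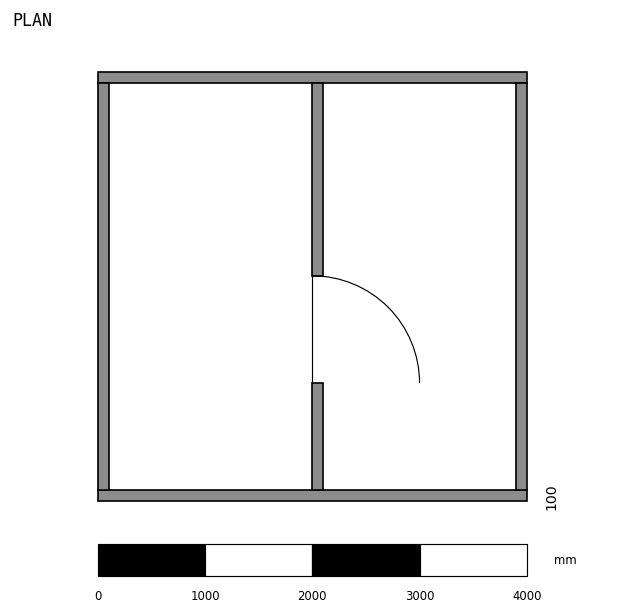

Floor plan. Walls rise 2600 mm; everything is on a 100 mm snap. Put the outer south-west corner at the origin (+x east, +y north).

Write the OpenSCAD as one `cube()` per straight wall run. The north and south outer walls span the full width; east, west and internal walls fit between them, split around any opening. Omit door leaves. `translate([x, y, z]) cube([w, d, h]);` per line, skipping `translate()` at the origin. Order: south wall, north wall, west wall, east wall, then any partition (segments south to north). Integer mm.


cube([4000, 100, 2600]);
translate([0, 3900, 0]) cube([4000, 100, 2600]);
translate([0, 100, 0]) cube([100, 3800, 2600]);
translate([3900, 100, 0]) cube([100, 3800, 2600]);
translate([2000, 100, 0]) cube([100, 1000, 2600]);
translate([2000, 2100, 0]) cube([100, 1800, 2600]);
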